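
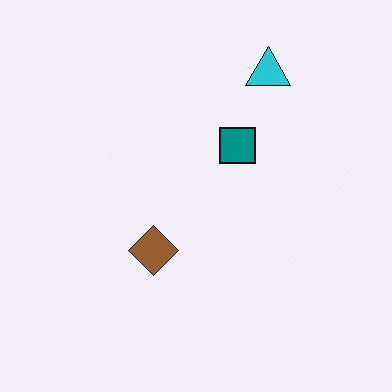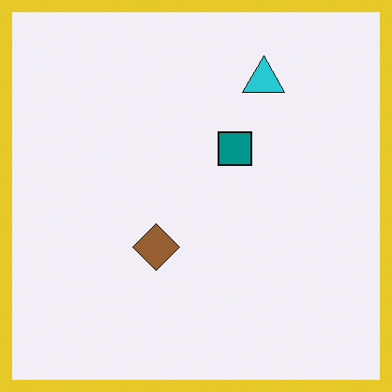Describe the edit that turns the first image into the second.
The transformation is: framed with a yellow border.

A solid yellow frame runs around the edge of the second image, with the content slightly shrunk inside it.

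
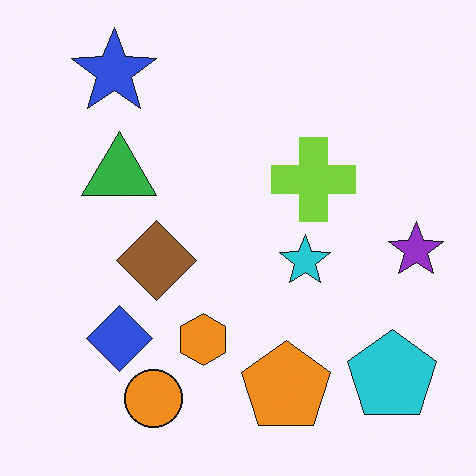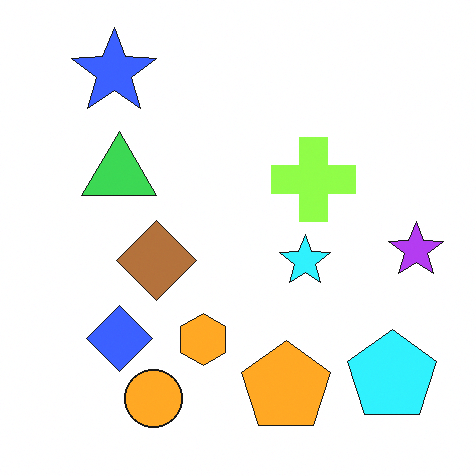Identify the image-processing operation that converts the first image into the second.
The image was brightened a little.

Every pixel — background and shapes alike — is uniformly brightened.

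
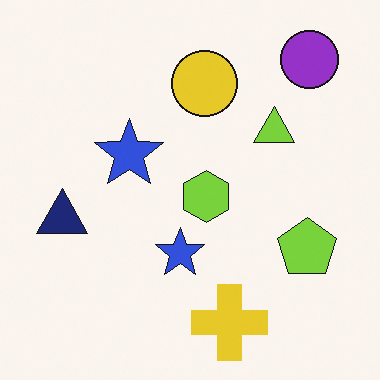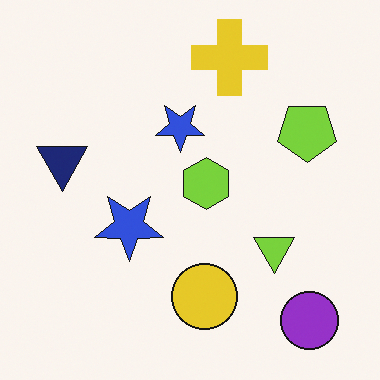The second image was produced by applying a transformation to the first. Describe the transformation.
This is the original image flipped vertically (top ↔ bottom).

The yellow cross is in the bottom of the first image and the top of the second — shapes on opposite sides of the horizontal midline have swapped in a mirror flip.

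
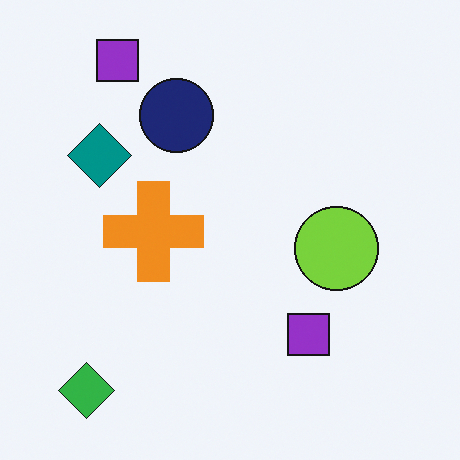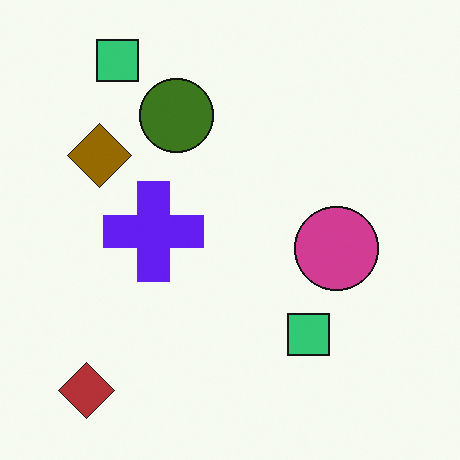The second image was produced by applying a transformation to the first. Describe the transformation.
This is the original image hue-shifted by a large amount.

Every shape's color has rotated by the same amount around the hue wheel — a uniform hue shift.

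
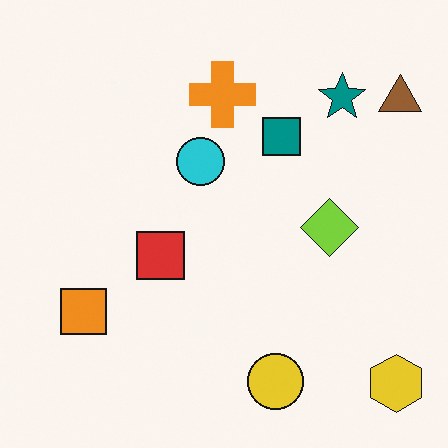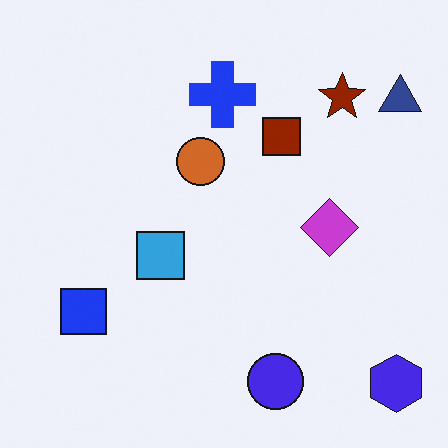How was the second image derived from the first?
The image was hue-shifted by a large amount.

Every shape's color has rotated by the same amount around the hue wheel — a uniform hue shift.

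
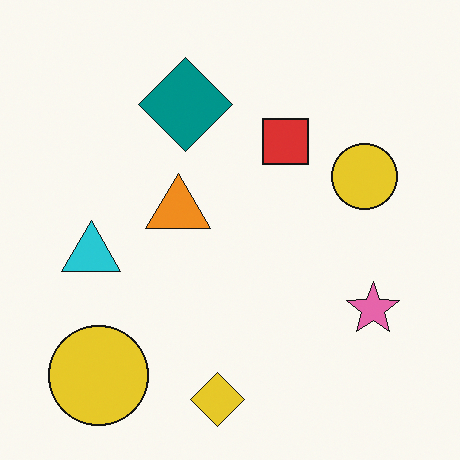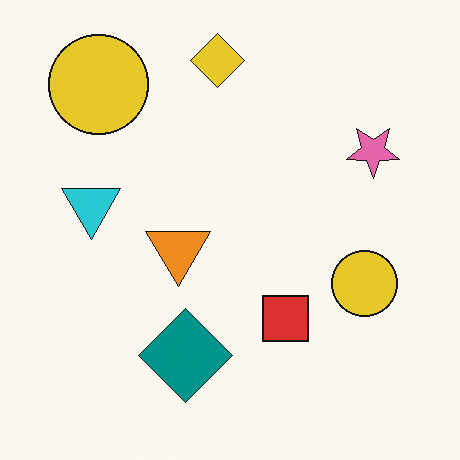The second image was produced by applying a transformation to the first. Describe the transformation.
Flipped vertically (top ↔ bottom).

The yellow diamond is in the bottom of the first image and the top of the second — shapes on opposite sides of the horizontal midline have swapped in a mirror flip.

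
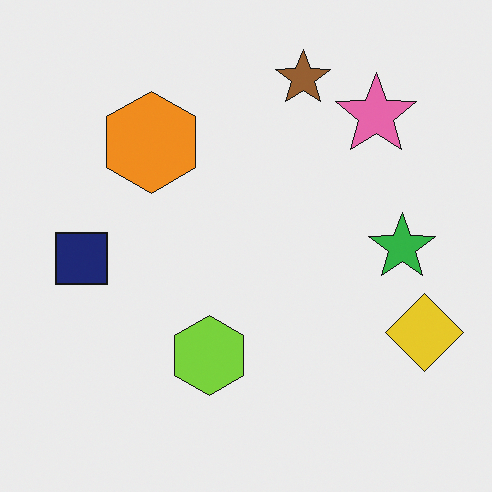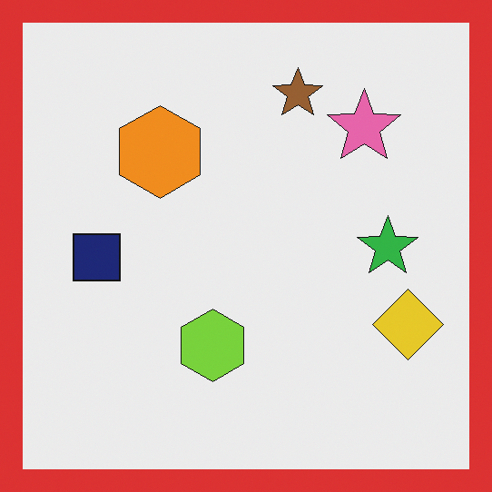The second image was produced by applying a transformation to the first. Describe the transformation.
The transformation is: framed with a red border.

A solid red frame runs around the edge of the second image, with the content slightly shrunk inside it.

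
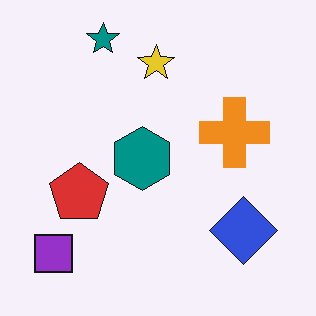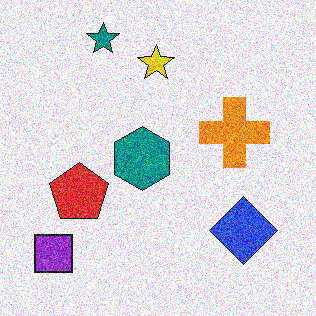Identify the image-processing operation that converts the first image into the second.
Degraded with heavy additive noise.

Random speckle covers the whole image, including the flat background.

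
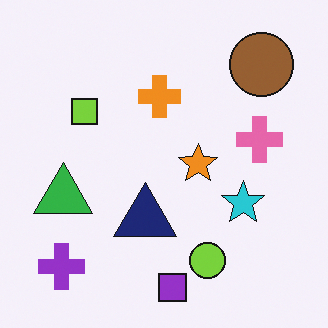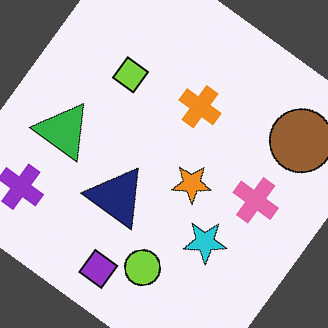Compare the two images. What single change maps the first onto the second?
This is the original image rotated clockwise by a large amount — several tens of degrees.

Every shape is tilted by the same angle and the image corners show triangular fill wedges — a whole-image rotation by a non-right angle.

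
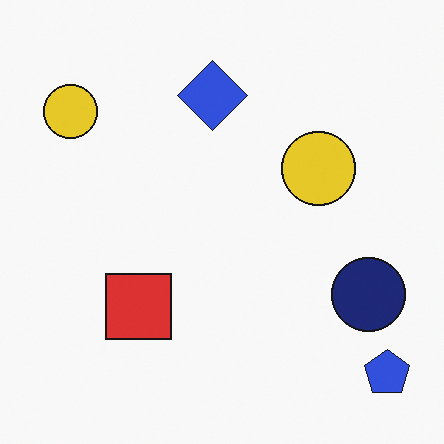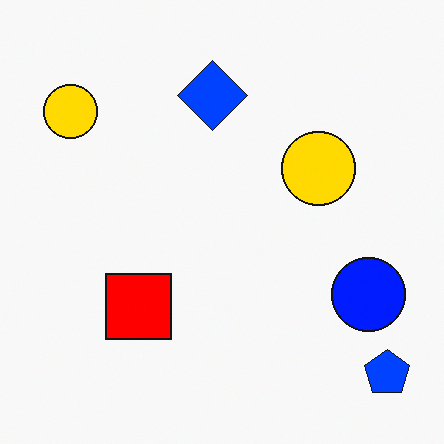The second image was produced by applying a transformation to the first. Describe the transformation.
Made much more vivid (saturation change).

All colors are more vivid — a global saturation change.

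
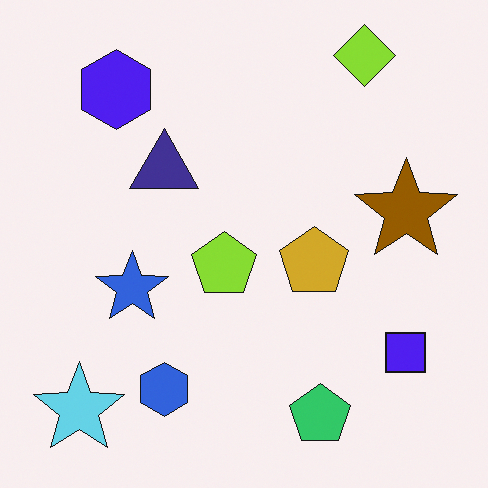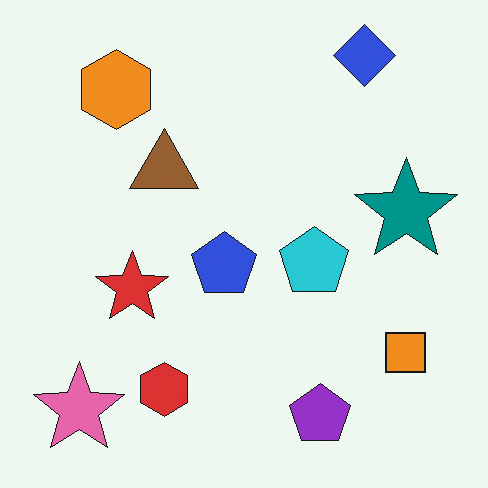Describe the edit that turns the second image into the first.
It was hue-shifted by a large amount.

Every shape's color has rotated by the same amount around the hue wheel — a uniform hue shift.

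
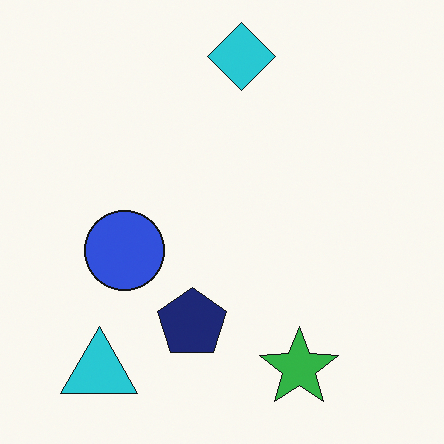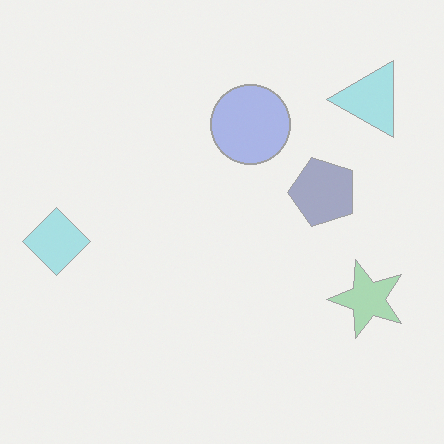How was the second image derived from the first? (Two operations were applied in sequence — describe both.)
The second image is the first transposed (reflected across the top-left ↔ bottom-right diagonal), then washed out (contrast reduced).

Shapes have swapped their row and column positions — what was in the top-right is now in the bottom-left — a diagonal reflection. Tones are pushed toward mid-grey across the whole image — a global contrast change.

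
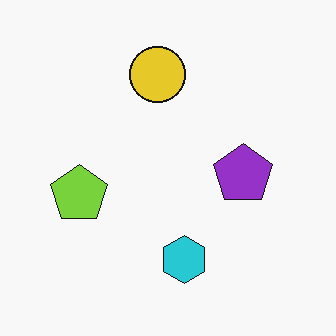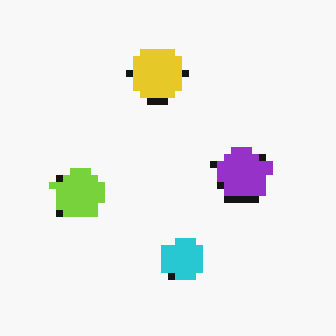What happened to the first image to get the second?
Pixelated into visible square blocks.

Shapes are reduced to large square blocks; fine edges and outlines are lost — a downscale-then-upscale (mosaic) effect.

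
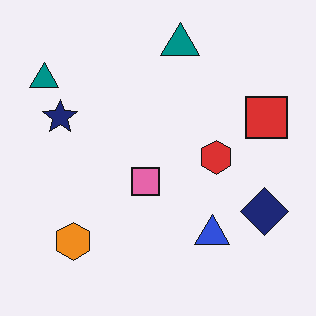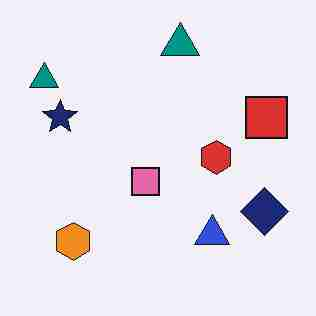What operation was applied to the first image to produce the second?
The transformation is: degraded with heavy JPEG compression.

Blocky 8×8 compression artifacts appear around shape edges and the flat background shows ringing — characteristic JPEG degradation.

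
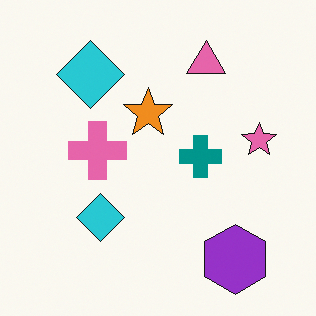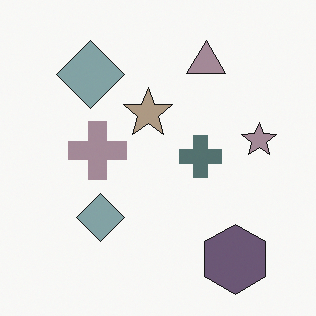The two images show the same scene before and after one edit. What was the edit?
The second image is the first made much more muted (saturation change).

All colors are more muted and greyish — a global saturation change.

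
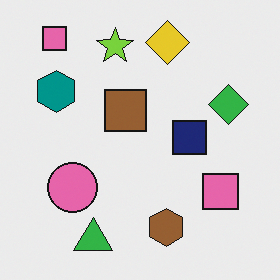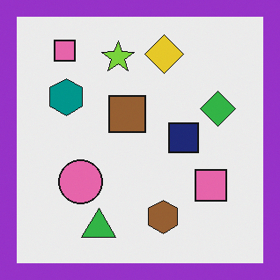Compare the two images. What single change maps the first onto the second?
The transformation is: framed with a purple border.

A solid purple frame runs around the edge of the second image, with the content slightly shrunk inside it.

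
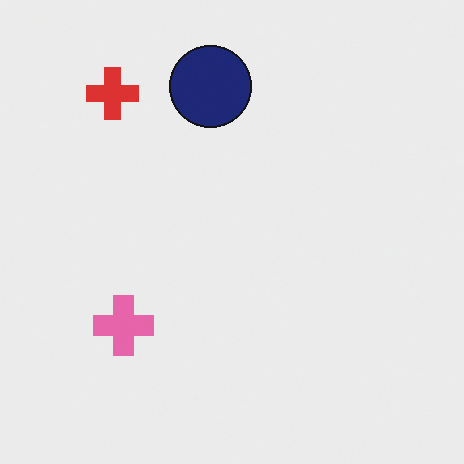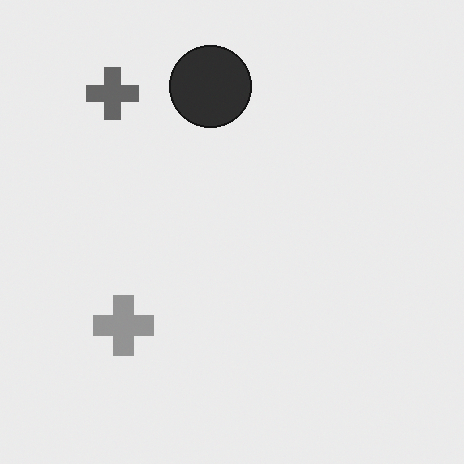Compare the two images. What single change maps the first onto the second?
The transformation is: converted to grayscale.

All color is removed — every shape is now a shade of grey.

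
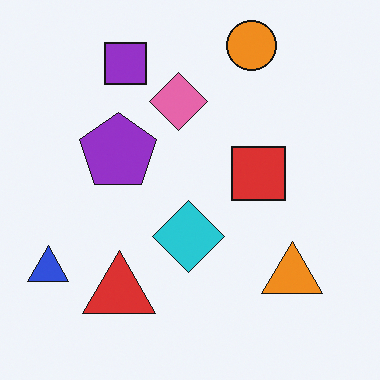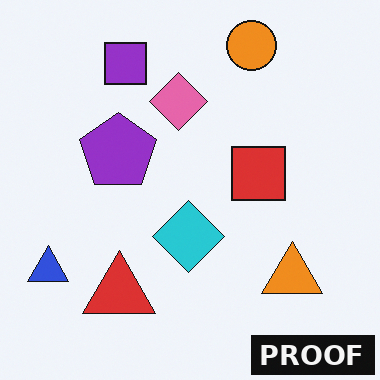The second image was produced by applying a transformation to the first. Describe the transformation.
The image was watermarked with the text "PROOF" in the lower-right corner.

A dark label reading "PROOF" appears in the lower-right corner.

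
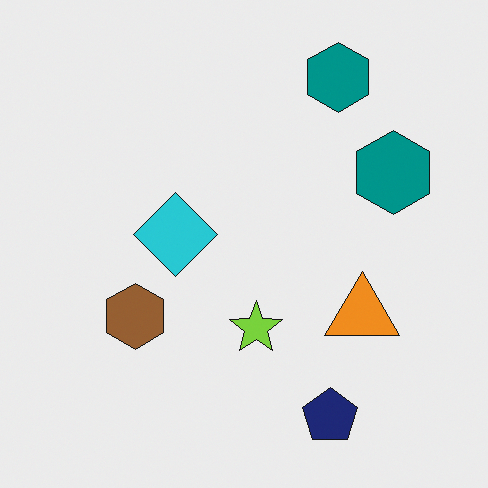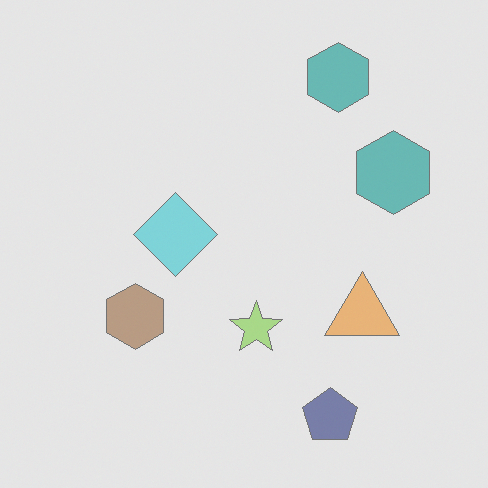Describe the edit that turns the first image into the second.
The second image is the first given much lower contrast.

Tones are pushed toward mid-grey across the whole image — a global contrast change.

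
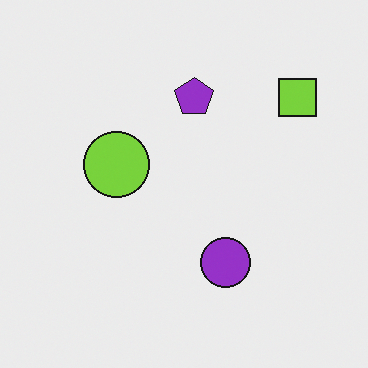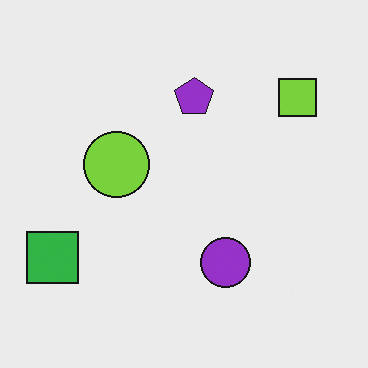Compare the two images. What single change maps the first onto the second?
This is the original image overlaid with an additional green square.

A green square appears in the second image that is absent from the first.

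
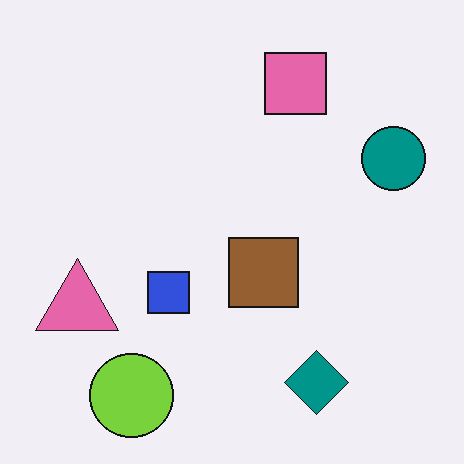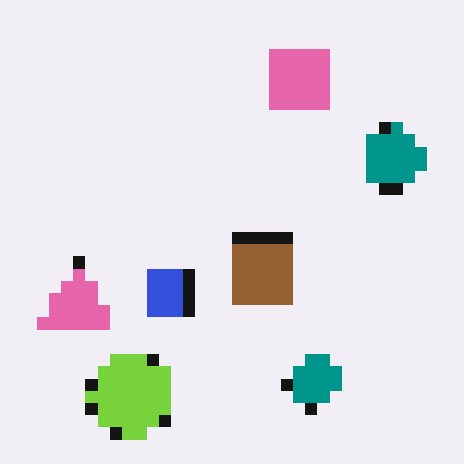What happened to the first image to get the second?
The second image is the first coarsely pixelated.

Shapes are reduced to large square blocks; fine edges and outlines are lost — a downscale-then-upscale (mosaic) effect.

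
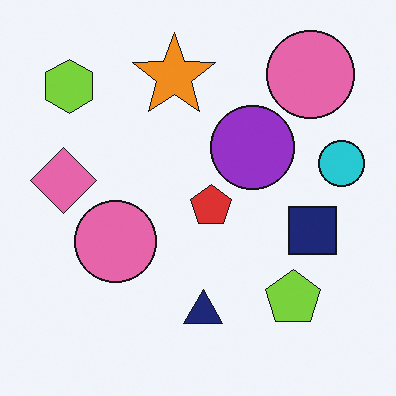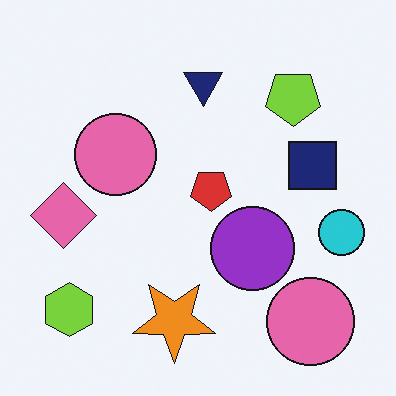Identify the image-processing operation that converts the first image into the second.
The transformation is: flipped vertically (top ↔ bottom).

The orange star is in the top of the first image and the bottom of the second — shapes on opposite sides of the horizontal midline have swapped in a mirror flip.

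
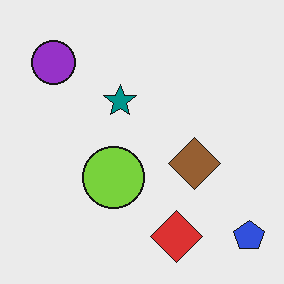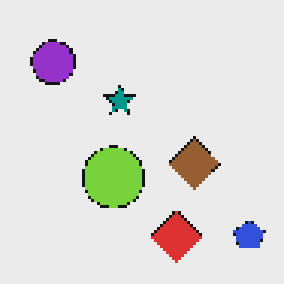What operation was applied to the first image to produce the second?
Mildly pixelated.

Shapes are reduced to large square blocks; fine edges and outlines are lost — a downscale-then-upscale (mosaic) effect.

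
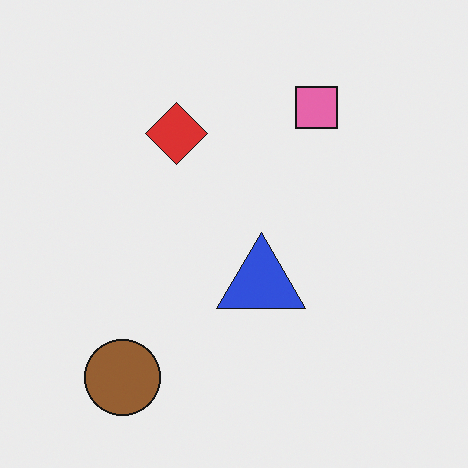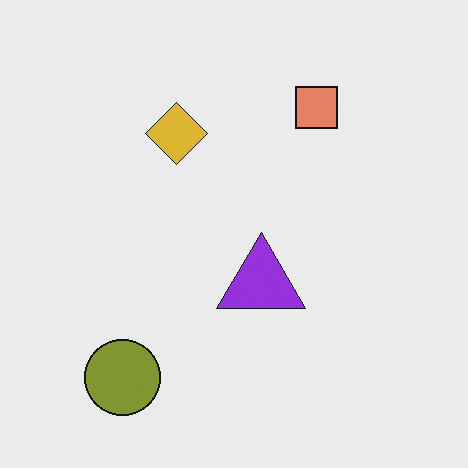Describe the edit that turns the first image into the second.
The second image is the first hue-shifted by a small amount.

Every shape's color has rotated by the same amount around the hue wheel — a uniform hue shift.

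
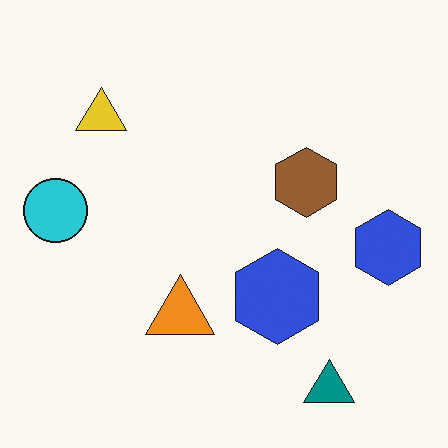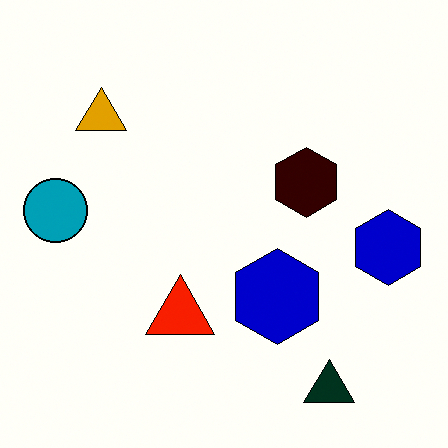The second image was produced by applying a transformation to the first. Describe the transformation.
The second image is the first boosted in contrast.

Tones are pushed away from mid-grey across the whole image — a global contrast change.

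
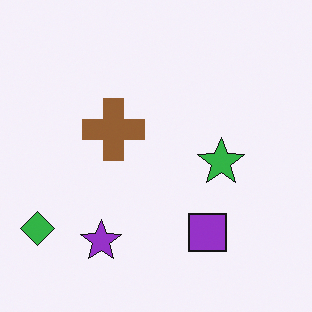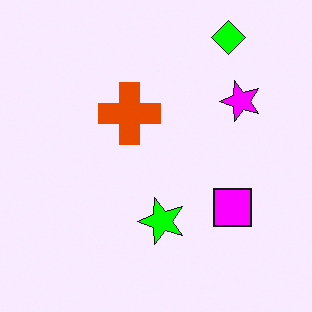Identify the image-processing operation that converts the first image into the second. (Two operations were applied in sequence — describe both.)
The second image is the first transposed (reflected across the top-left ↔ bottom-right diagonal), then made much more vivid (saturation change).

Shapes have swapped their row and column positions — what was in the top-right is now in the bottom-left — a diagonal reflection. All colors are more vivid — a global saturation change.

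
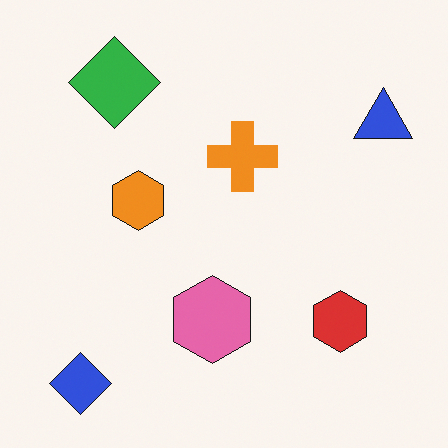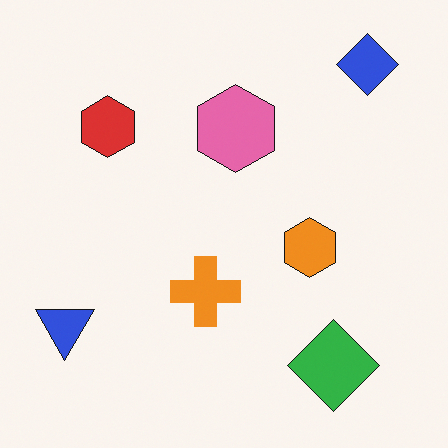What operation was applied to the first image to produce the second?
This is the original image rotated 180°.

The blue diamond sits in the bottom-left of the first image and the top-right of the second — consistent with a whole-image 180° rotation.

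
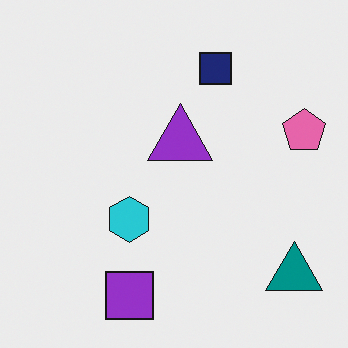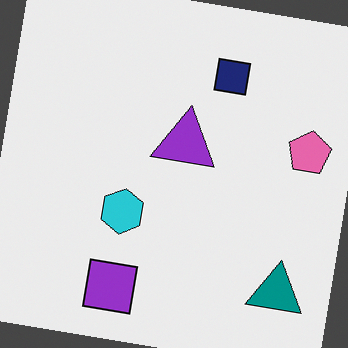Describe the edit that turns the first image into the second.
The image was rotated clockwise by a few degrees.

Every shape is tilted by the same angle and the image corners show triangular fill wedges — a whole-image rotation by a non-right angle.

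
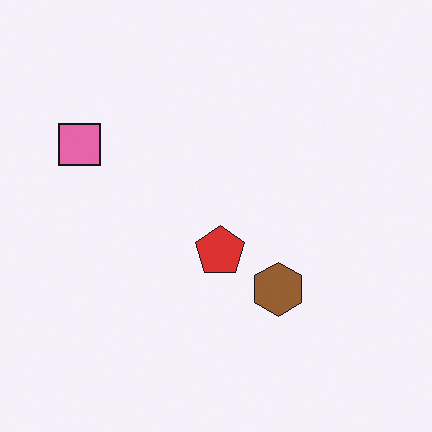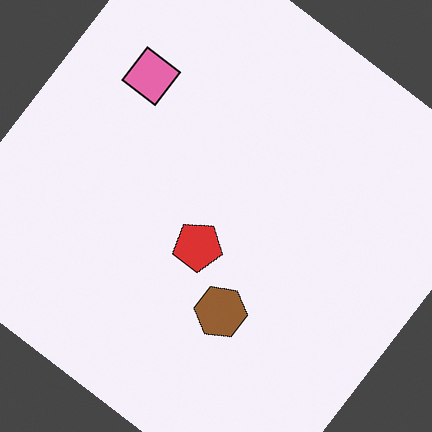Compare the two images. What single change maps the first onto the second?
The image was rotated clockwise by a large amount — several tens of degrees.

Every shape is tilted by the same angle and the image corners show triangular fill wedges — a whole-image rotation by a non-right angle.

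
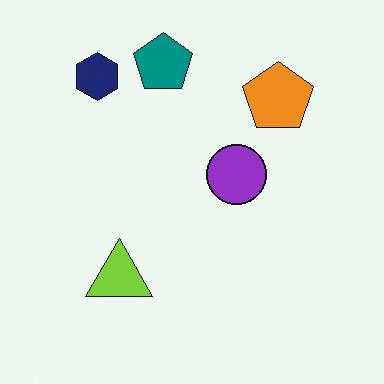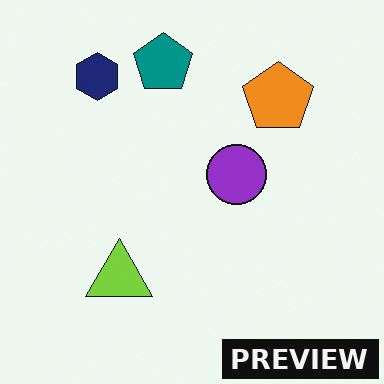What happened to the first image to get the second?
This is the original image watermarked with the text "PREVIEW" in the lower-right corner.

A dark label reading "PREVIEW" appears in the lower-right corner.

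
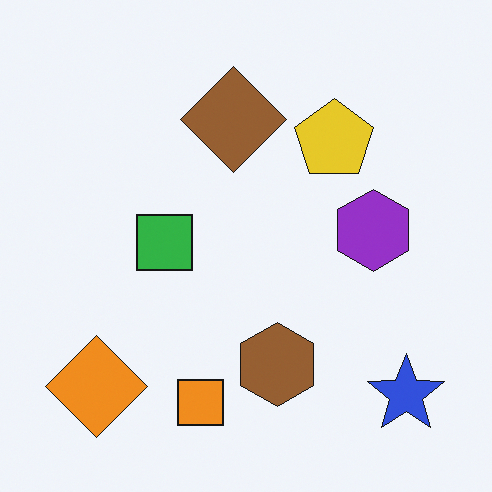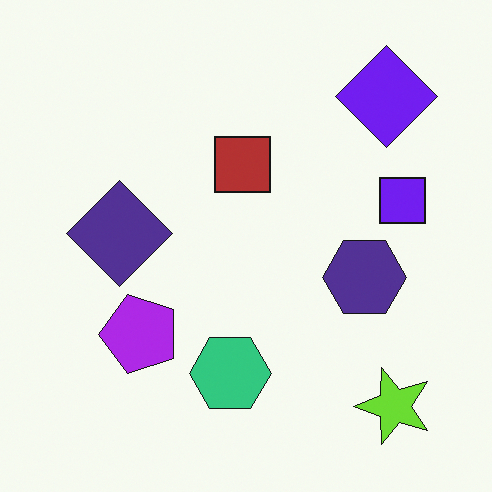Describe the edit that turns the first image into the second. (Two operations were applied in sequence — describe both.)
Hue-shifted by a large amount, then transposed (reflected across the top-left ↔ bottom-right diagonal).

Every shape's color has rotated by the same amount around the hue wheel — a uniform hue shift. Shapes have swapped their row and column positions — what was in the top-right is now in the bottom-left — a diagonal reflection.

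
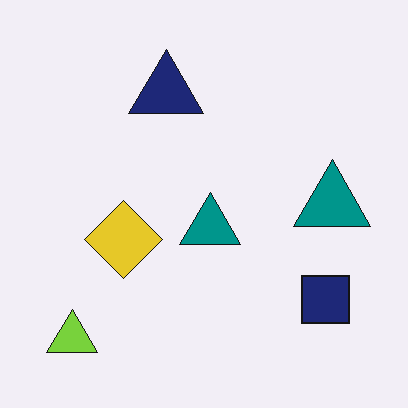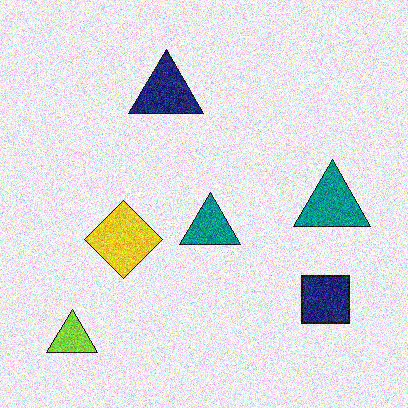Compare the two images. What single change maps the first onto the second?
It was degraded with strong gaussian noise.

Random speckle covers the whole image, including the flat background.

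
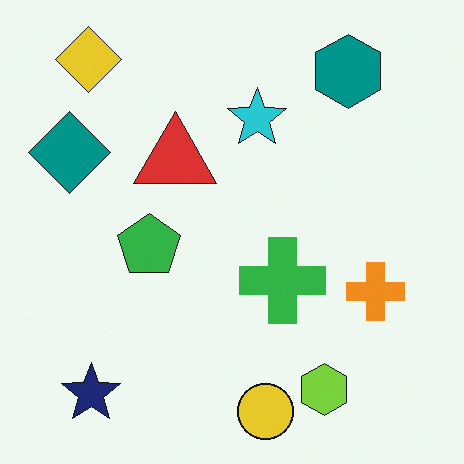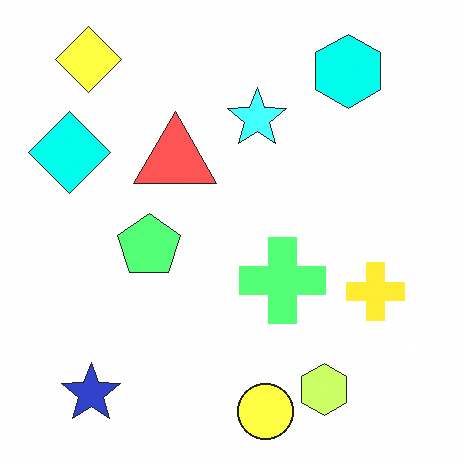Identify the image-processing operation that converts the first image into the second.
The image was noticeably brightened.

Every pixel — background and shapes alike — is uniformly brightened.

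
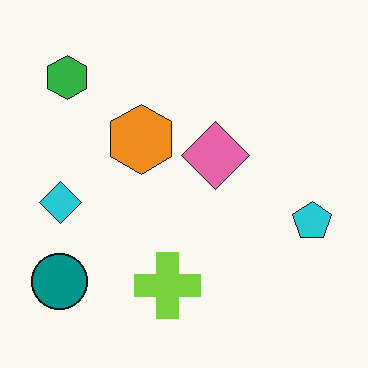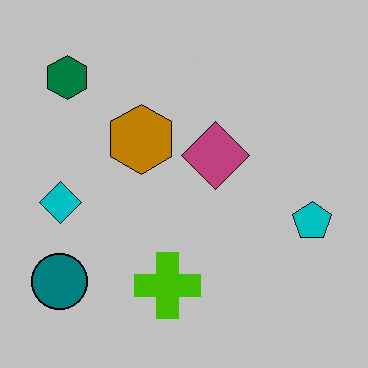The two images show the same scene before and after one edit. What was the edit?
This is the original image aggressively posterized.

Each flat color has snapped to a coarser quantized level — most visibly, the near-white background has dropped to a flat grey.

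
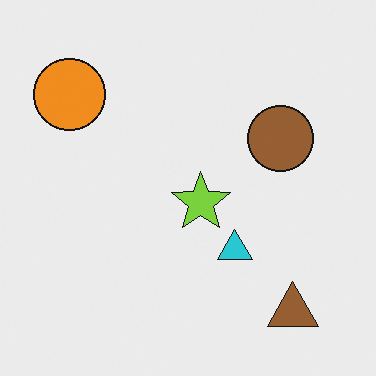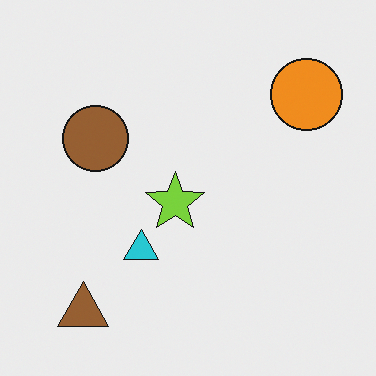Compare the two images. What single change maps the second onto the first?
The transformation is: flipped horizontally (left ↔ right).

The orange circle is in the top-right of the second image and the top-left of the first — shapes on opposite sides of the vertical midline have swapped in a mirror flip.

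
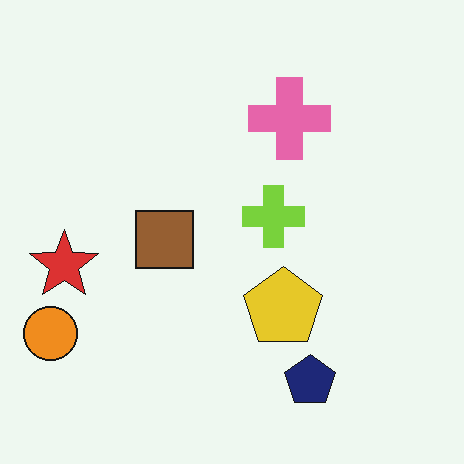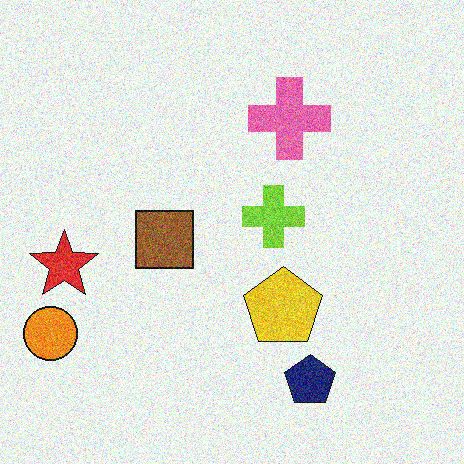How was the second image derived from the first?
Degraded with visible gaussian noise.

Random speckle covers the whole image, including the flat background.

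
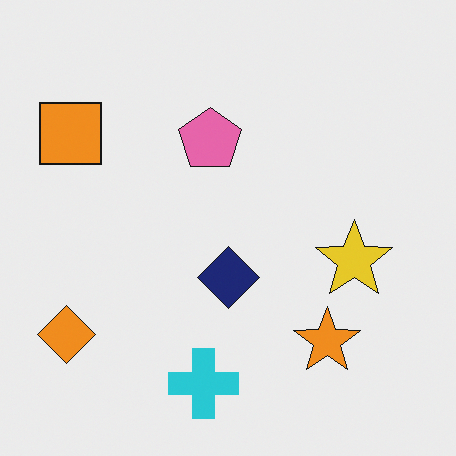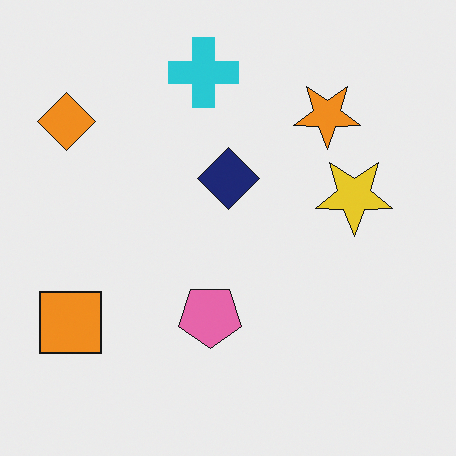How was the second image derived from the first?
The transformation is: flipped vertically (top ↔ bottom).

The cyan cross is in the bottom of the first image and the top of the second — shapes on opposite sides of the horizontal midline have swapped in a mirror flip.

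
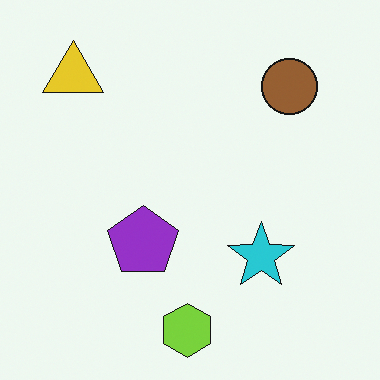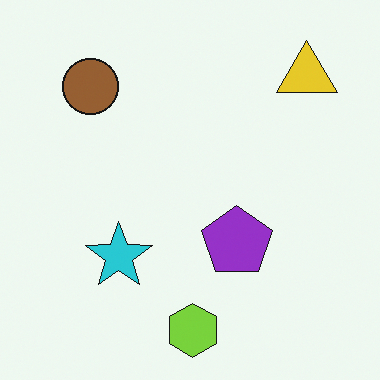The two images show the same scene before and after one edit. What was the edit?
Flipped horizontally (left ↔ right).

The yellow triangle is in the top-left of the first image and the top-right of the second — shapes on opposite sides of the vertical midline have swapped in a mirror flip.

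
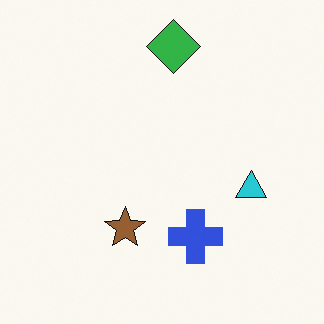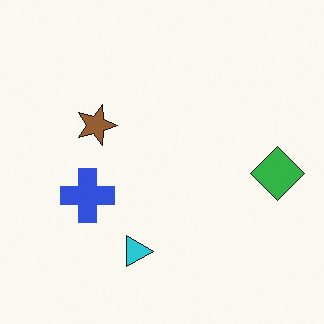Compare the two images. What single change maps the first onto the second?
This is the original image rotated 90° clockwise.

The green diamond sits in the top of the first image and the right of the second — consistent with a whole-image 90° clockwise rotation.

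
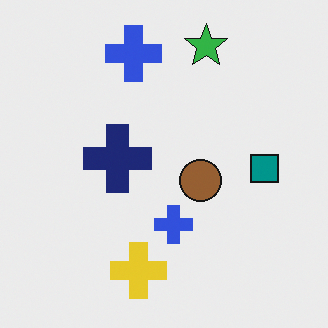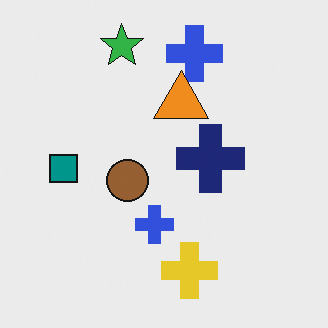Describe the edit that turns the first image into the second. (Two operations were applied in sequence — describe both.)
Flipped horizontally (left ↔ right), then overlaid with an additional orange triangle.

The teal square is in the right of the first image and the left of the second — shapes on opposite sides of the vertical midline have swapped in a mirror flip. An orange triangle appears in the second image that is absent from the first.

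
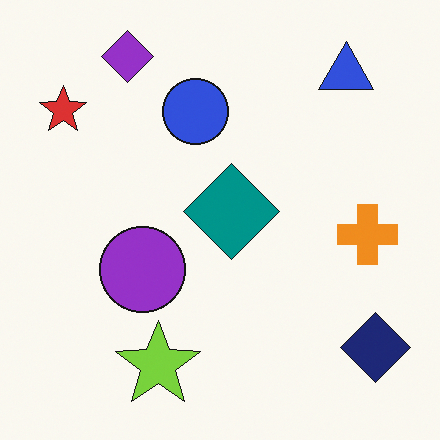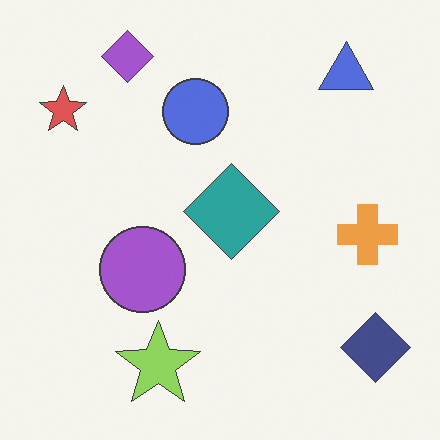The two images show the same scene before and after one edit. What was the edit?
The image was given slightly reduced contrast.

Tones are pushed toward mid-grey across the whole image — a global contrast change.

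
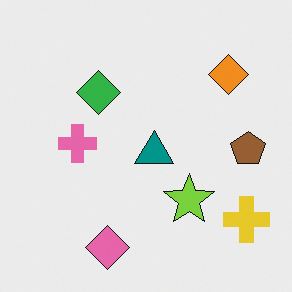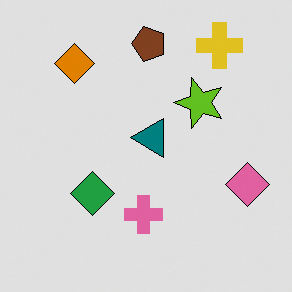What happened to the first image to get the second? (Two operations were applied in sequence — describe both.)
The second image is the first rotated 90° counter-clockwise, then moderately posterized.

The yellow cross sits in the bottom-right of the first image and the top-right of the second — consistent with a whole-image 90° counter-clockwise rotation. Each flat color has snapped to a coarser quantized level — most visibly, the near-white background has dropped to a flat grey.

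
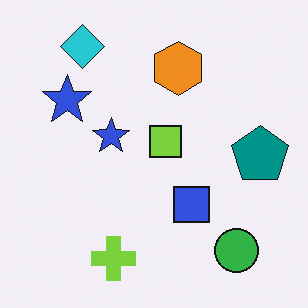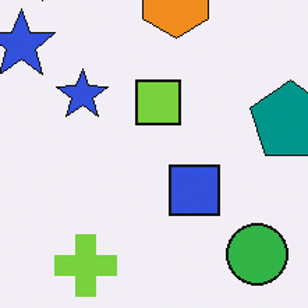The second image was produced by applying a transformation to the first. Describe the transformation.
The transformation is: cropped slightly and scaled back up.

The visible shapes are larger and the field of view is narrower; shapes near the original edges may be partly or wholly outside the frame — a crop-and-rescale.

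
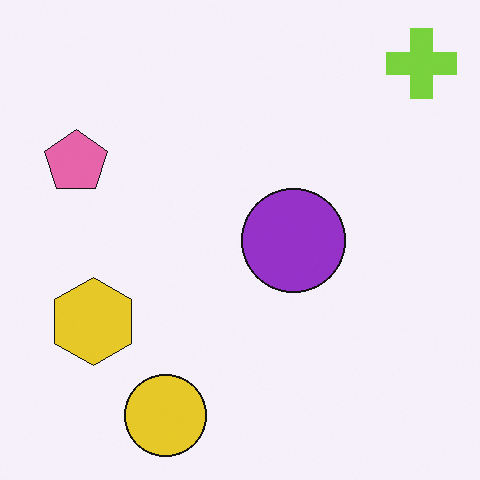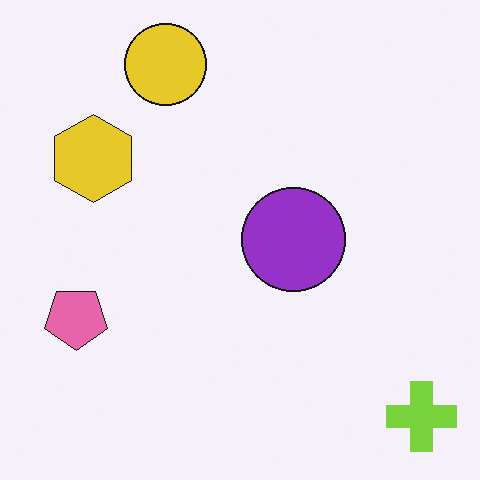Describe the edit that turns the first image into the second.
The transformation is: flipped vertically (top ↔ bottom).

The lime cross is in the top-right of the first image and the bottom-right of the second — shapes on opposite sides of the horizontal midline have swapped in a mirror flip.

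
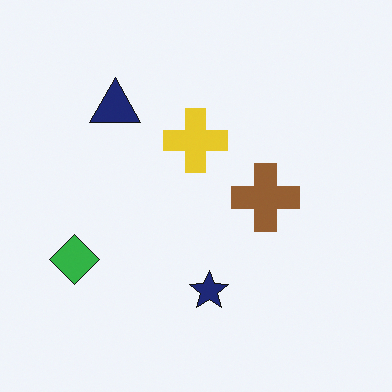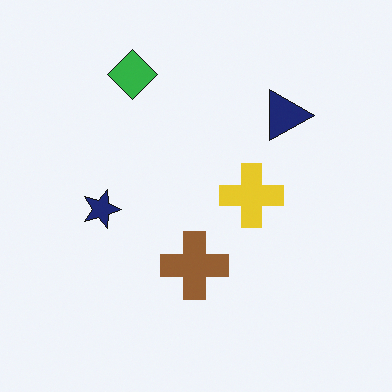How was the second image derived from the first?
It was rotated 90° clockwise.

The green diamond sits in the left of the first image and the top of the second — consistent with a whole-image 90° clockwise rotation.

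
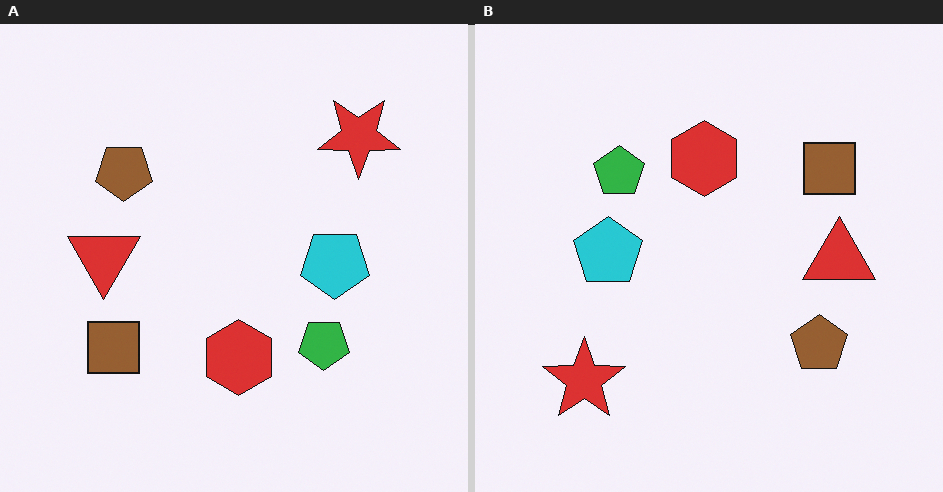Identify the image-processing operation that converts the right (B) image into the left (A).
The left (A) image is the right (B) rotated 180°.

The red star sits in the bottom-left of the right (B) image and the top-right of the left (A) — consistent with a whole-image 180° rotation.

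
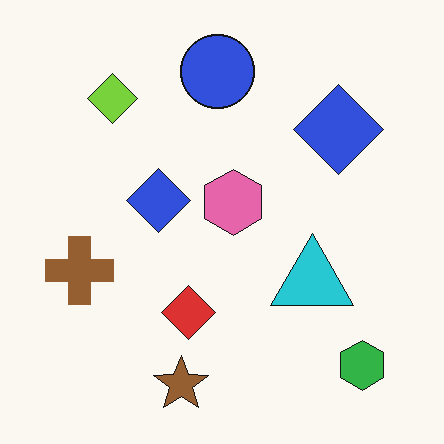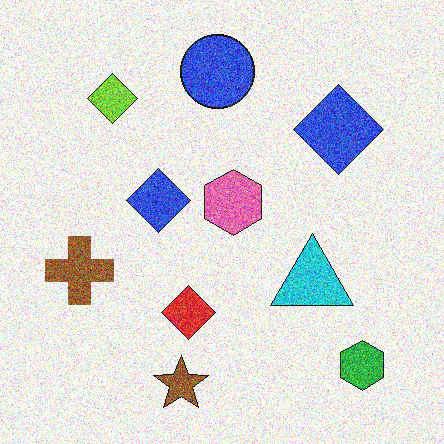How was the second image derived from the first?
The second image is the first degraded with strong gaussian noise.

Random speckle covers the whole image, including the flat background.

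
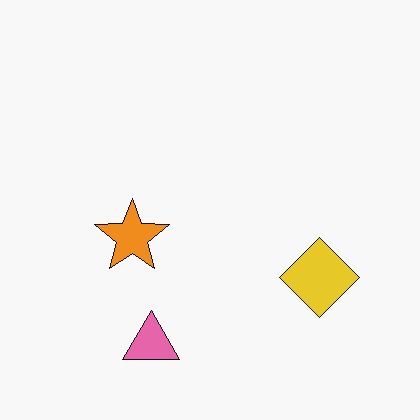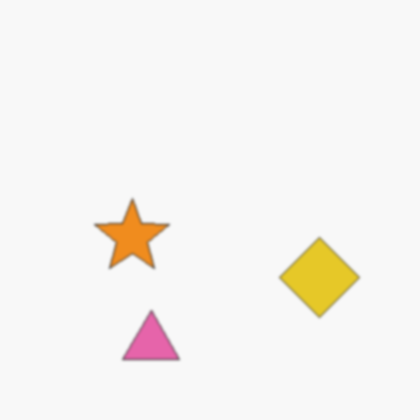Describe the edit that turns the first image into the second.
The transformation is: slightly softened.

Shape edges and outlines are uniformly softened across the whole image.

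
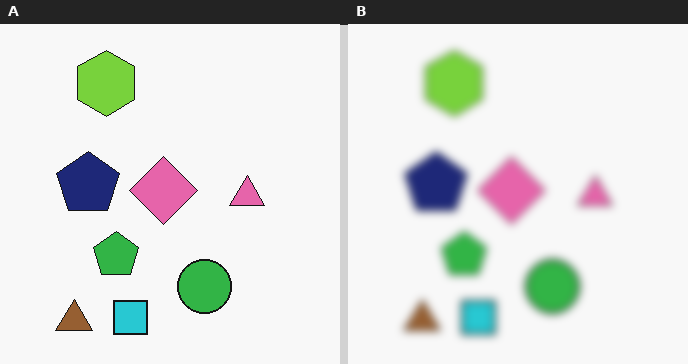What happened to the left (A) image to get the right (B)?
Moderately blurred.

Shape edges and outlines are uniformly softened across the whole image.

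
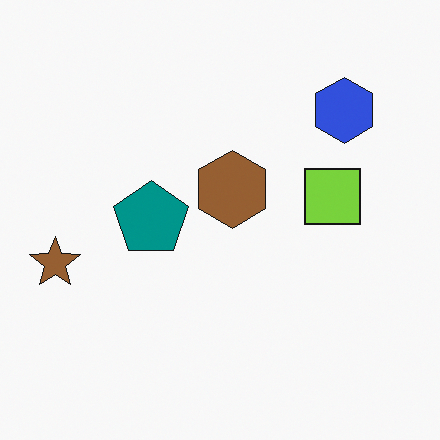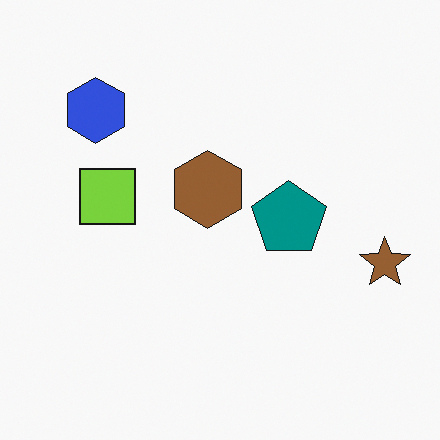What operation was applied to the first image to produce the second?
Flipped horizontally (left ↔ right).

The brown star is in the left of the first image and the right of the second — shapes on opposite sides of the vertical midline have swapped in a mirror flip.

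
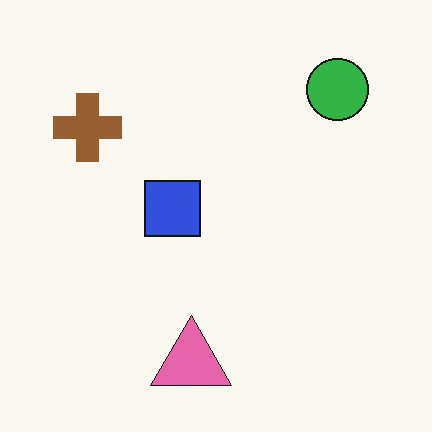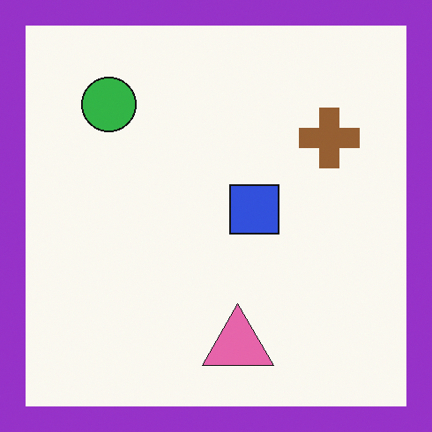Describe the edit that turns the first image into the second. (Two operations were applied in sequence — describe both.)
This is the original image flipped horizontally (left ↔ right), then framed with a purple border.

The brown cross is in the top-left of the first image and the top-right of the second — shapes on opposite sides of the vertical midline have swapped in a mirror flip. A solid purple frame runs around the edge of the second image, with the content slightly shrunk inside it.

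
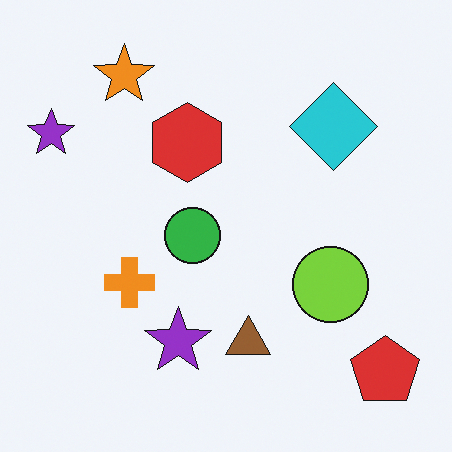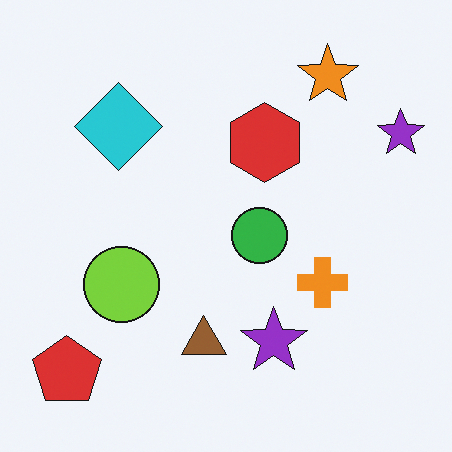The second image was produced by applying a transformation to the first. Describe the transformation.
It was flipped horizontally (left ↔ right).

The red pentagon is in the bottom-right of the first image and the bottom-left of the second — shapes on opposite sides of the vertical midline have swapped in a mirror flip.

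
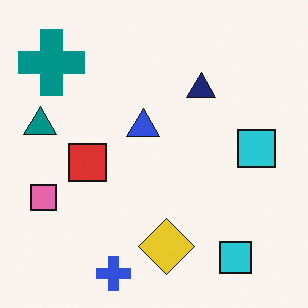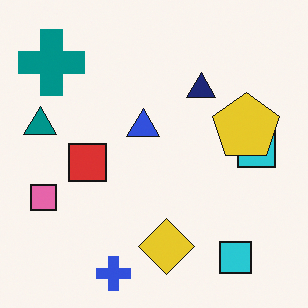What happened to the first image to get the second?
This is the original image overlaid with an additional yellow pentagon.

A yellow pentagon appears in the second image that is absent from the first.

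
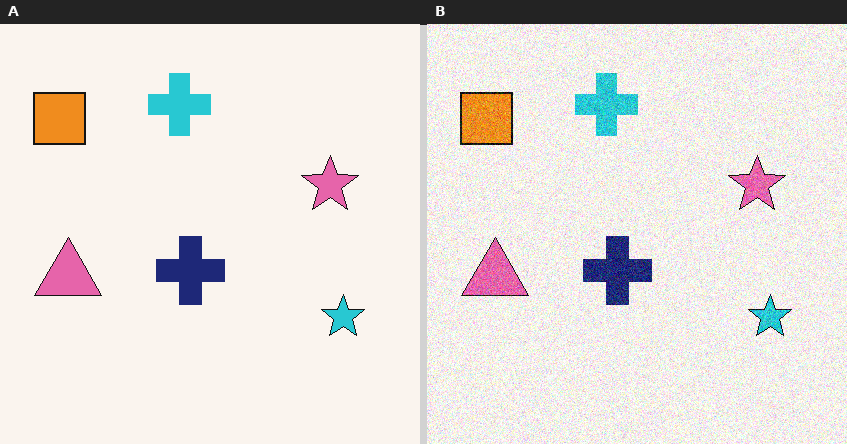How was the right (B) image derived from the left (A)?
The right (B) image is the left (A) degraded with visible gaussian noise.

Random speckle covers the whole image, including the flat background.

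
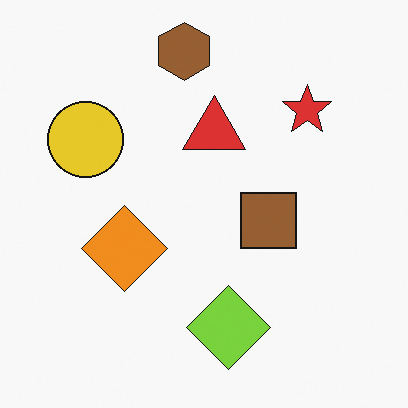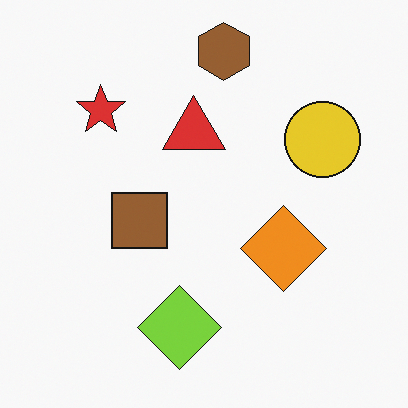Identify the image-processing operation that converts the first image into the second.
The image was flipped horizontally (left ↔ right).

The yellow circle is in the left of the first image and the right of the second — shapes on opposite sides of the vertical midline have swapped in a mirror flip.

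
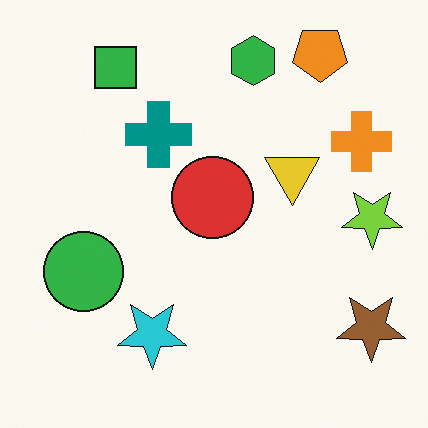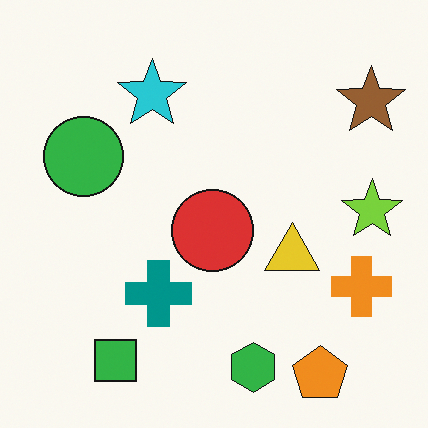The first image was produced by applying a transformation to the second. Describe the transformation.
The image was flipped vertically (top ↔ bottom).

The orange pentagon is in the bottom-right of the second image and the top-right of the first — shapes on opposite sides of the horizontal midline have swapped in a mirror flip.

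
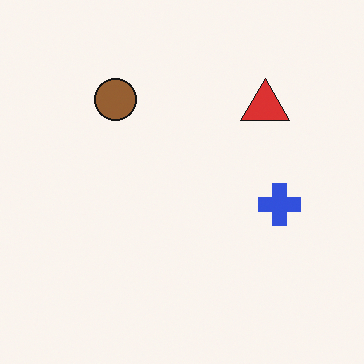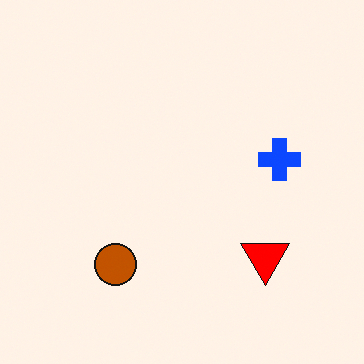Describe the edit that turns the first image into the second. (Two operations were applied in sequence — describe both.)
The transformation is: made much more vivid (saturation change), then flipped vertically (top ↔ bottom).

All colors are more vivid — a global saturation change. The brown circle is in the top-left of the first image and the bottom-left of the second — shapes on opposite sides of the horizontal midline have swapped in a mirror flip.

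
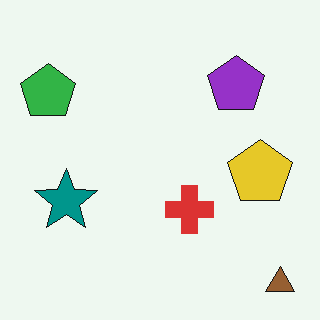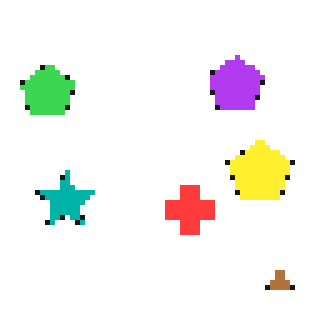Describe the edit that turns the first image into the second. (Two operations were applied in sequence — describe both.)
This is the original image slightly brightened, then lightly pixelated (a mild mosaic effect).

Every pixel — background and shapes alike — is uniformly brightened. Shapes are reduced to large square blocks; fine edges and outlines are lost — a downscale-then-upscale (mosaic) effect.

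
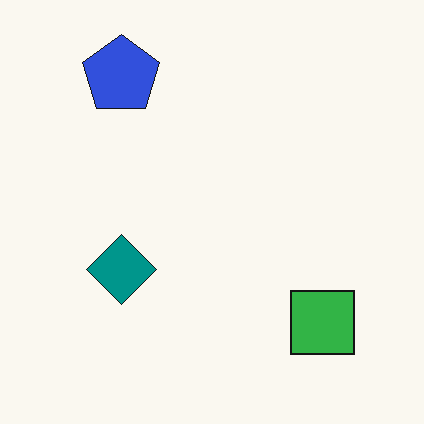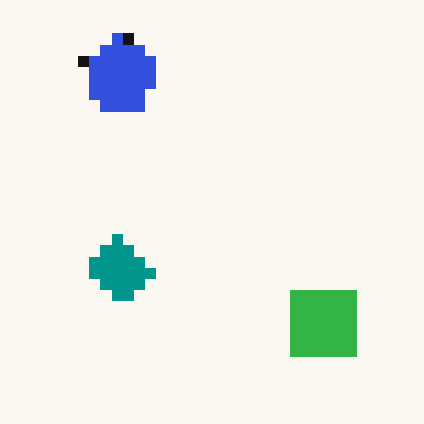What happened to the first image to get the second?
The transformation is: heavily pixelated into large blocks.

Shapes are reduced to large square blocks; fine edges and outlines are lost — a downscale-then-upscale (mosaic) effect.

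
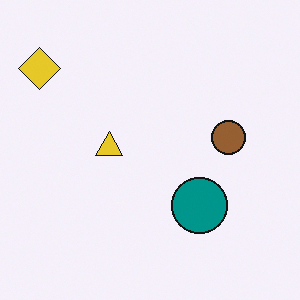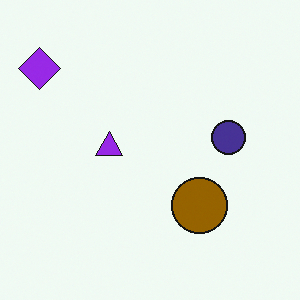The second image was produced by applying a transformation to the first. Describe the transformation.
The second image is the first hue-shifted through roughly half the color wheel.

Every shape's color has rotated by the same amount around the hue wheel — a uniform hue shift.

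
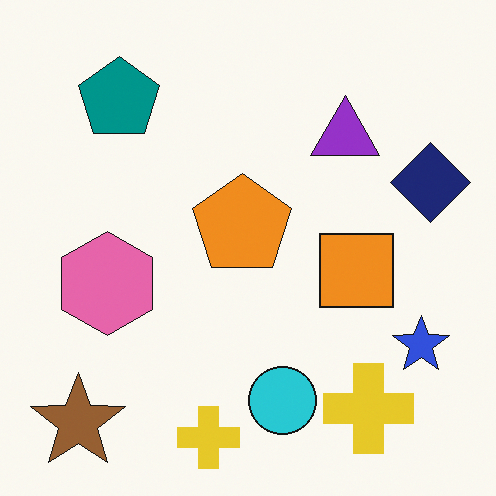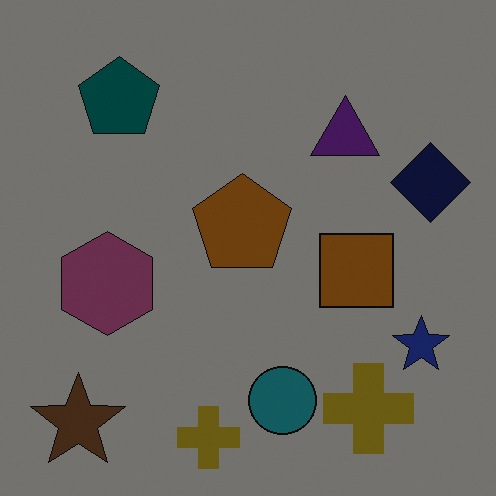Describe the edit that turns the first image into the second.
Darkened a lot.

Every pixel — background and shapes alike — is uniformly darkened.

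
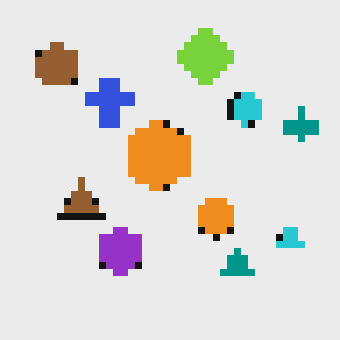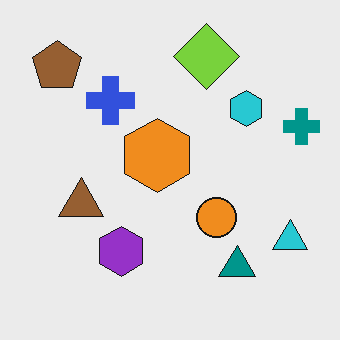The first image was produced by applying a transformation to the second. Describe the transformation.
The transformation is: pixelated into visible square blocks.

Shapes are reduced to large square blocks; fine edges and outlines are lost — a downscale-then-upscale (mosaic) effect.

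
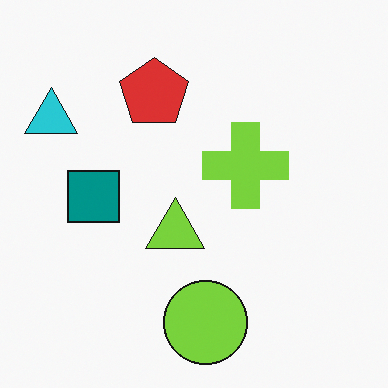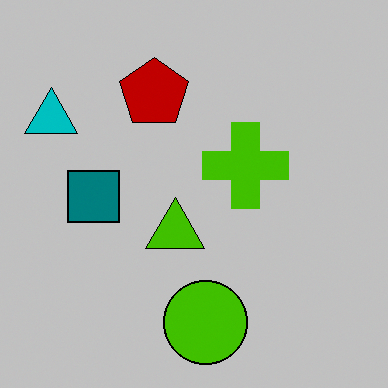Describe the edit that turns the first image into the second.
This is the original image aggressively posterized.

Each flat color has snapped to a coarser quantized level — most visibly, the near-white background has dropped to a flat grey.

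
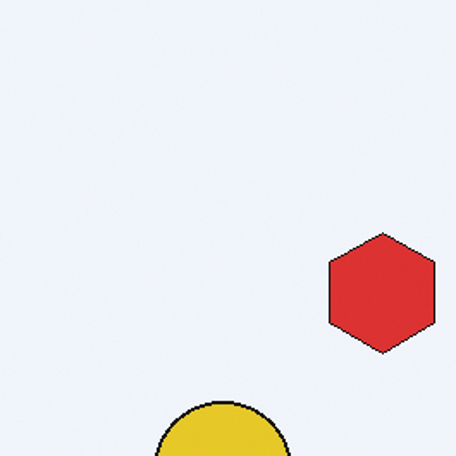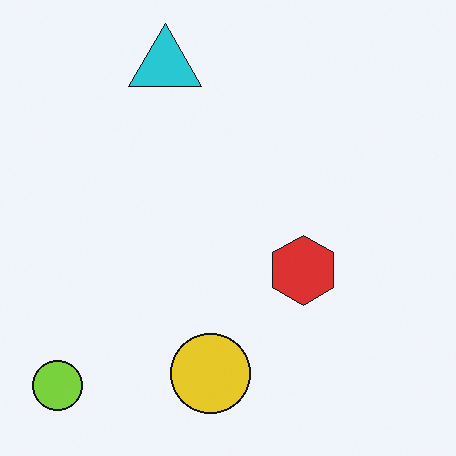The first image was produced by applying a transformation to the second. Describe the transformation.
It was cropped to a noticeably smaller region and rescaled.

The visible shapes are larger and the field of view is narrower; shapes near the original edges may be partly or wholly outside the frame — a crop-and-rescale.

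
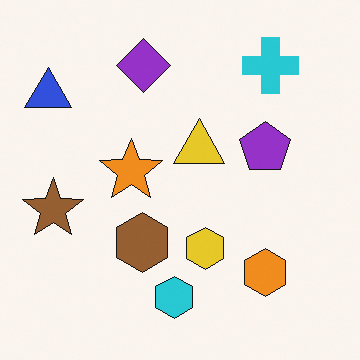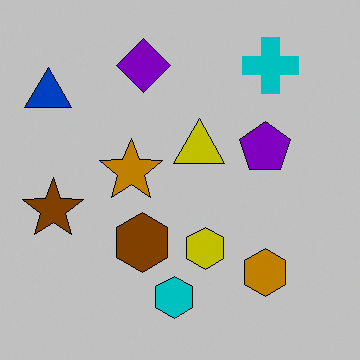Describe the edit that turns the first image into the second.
This is the original image aggressively posterized.

Each flat color has snapped to a coarser quantized level — most visibly, the near-white background has dropped to a flat grey.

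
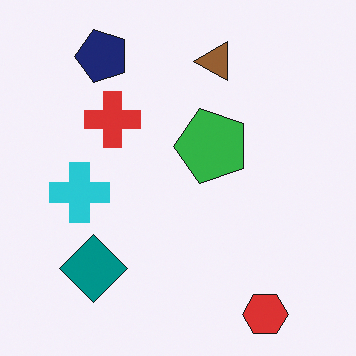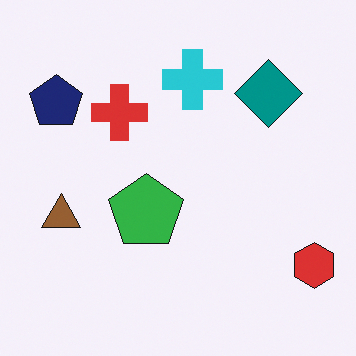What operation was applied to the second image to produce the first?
The transformation is: transposed (reflected across the top-left ↔ bottom-right diagonal).

Shapes have swapped their row and column positions — what was in the top-right is now in the bottom-left — a diagonal reflection.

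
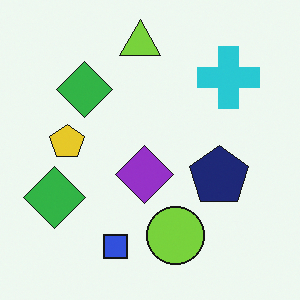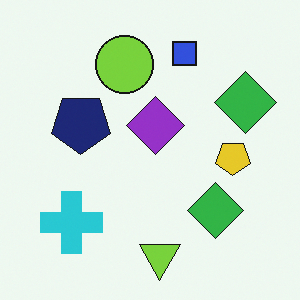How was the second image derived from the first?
The image was rotated 180°.

The lime triangle sits in the top of the first image and the bottom of the second — consistent with a whole-image 180° rotation.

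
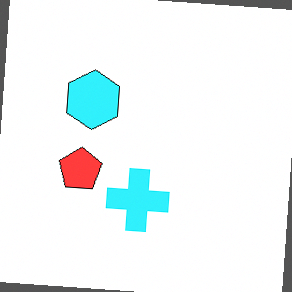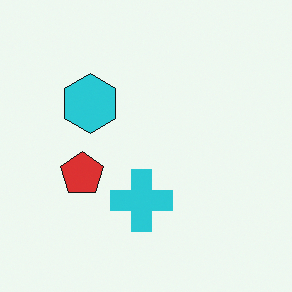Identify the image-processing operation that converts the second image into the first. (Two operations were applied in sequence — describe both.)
The first image is the second rotated clockwise by a few degrees, then slightly brightened.

Every shape is tilted by the same angle and the image corners show triangular fill wedges — a whole-image rotation by a non-right angle. Every pixel — background and shapes alike — is uniformly brightened.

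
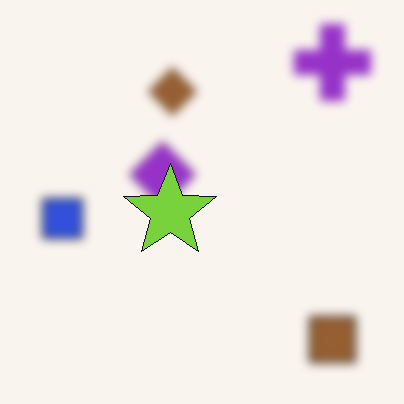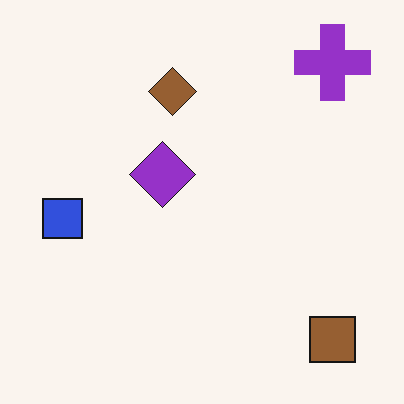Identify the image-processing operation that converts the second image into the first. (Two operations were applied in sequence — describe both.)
It was heavily blurred, then overlaid with an additional lime star.

Shape edges and outlines are uniformly softened across the whole image. A lime star appears in the first image that is absent from the second.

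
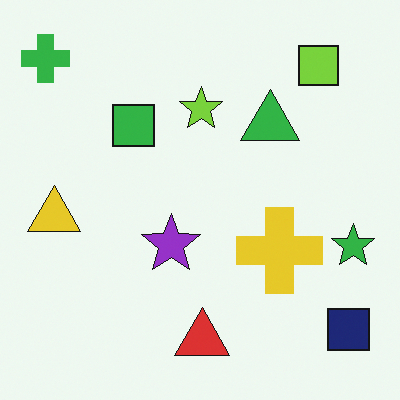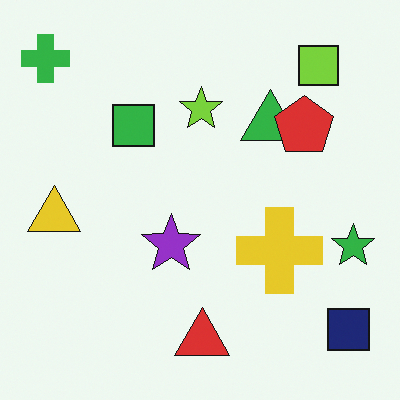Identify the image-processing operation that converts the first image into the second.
The transformation is: overlaid with an additional red pentagon.

A red pentagon appears in the second image that is absent from the first.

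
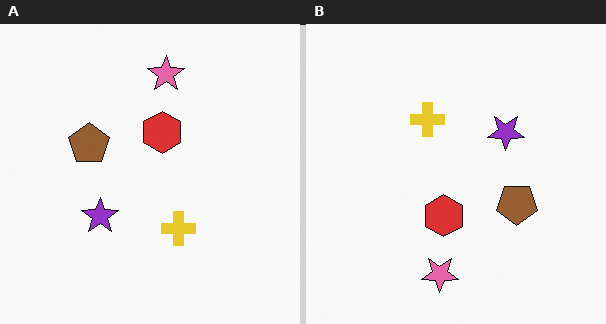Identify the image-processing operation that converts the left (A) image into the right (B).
The right (B) image is the left (A) rotated 180°.

The pink star sits in the top of the left (A) image and the bottom of the right (B) — consistent with a whole-image 180° rotation.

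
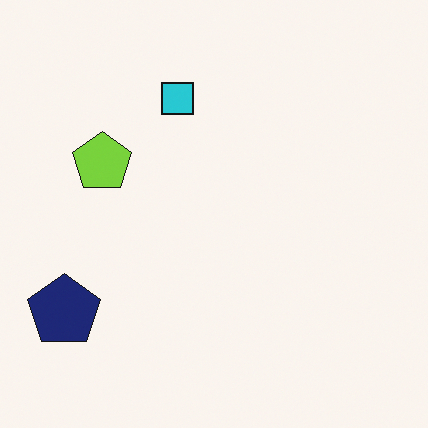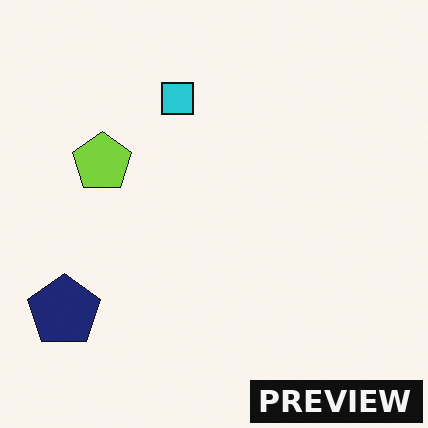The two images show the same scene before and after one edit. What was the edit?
The image was watermarked with the text "PREVIEW" in the lower-right corner.

A dark label reading "PREVIEW" appears in the lower-right corner.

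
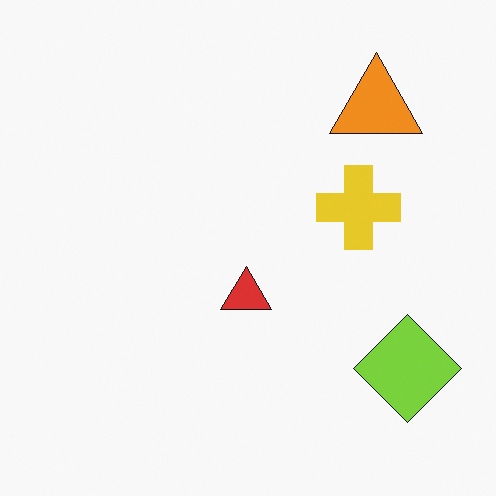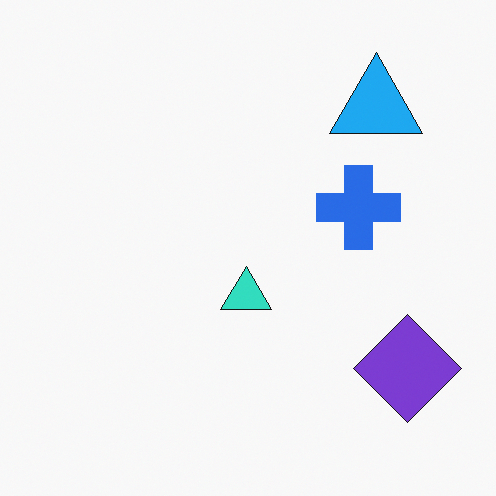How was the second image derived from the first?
The image was hue-shifted by a large amount.

Every shape's color has rotated by the same amount around the hue wheel — a uniform hue shift.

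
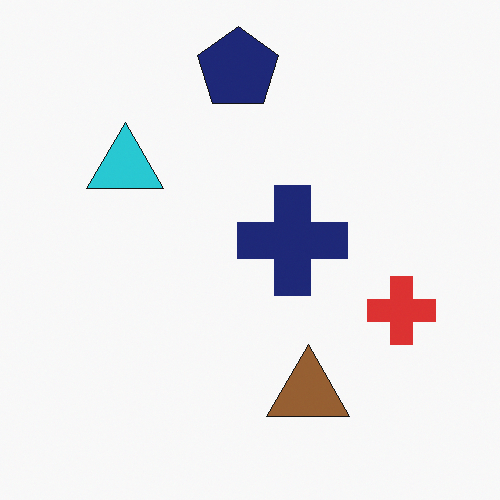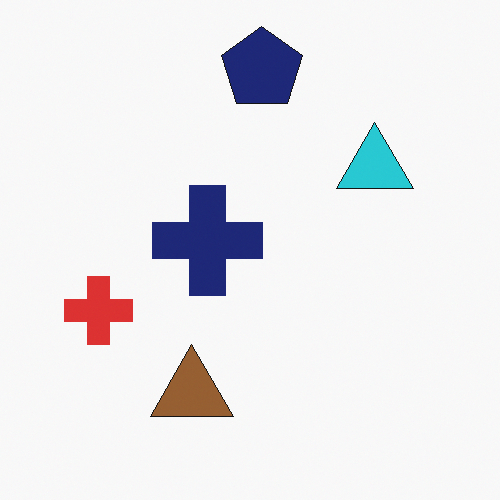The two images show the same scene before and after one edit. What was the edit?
This is the original image flipped horizontally (left ↔ right).

The red cross is in the right of the first image and the left of the second — shapes on opposite sides of the vertical midline have swapped in a mirror flip.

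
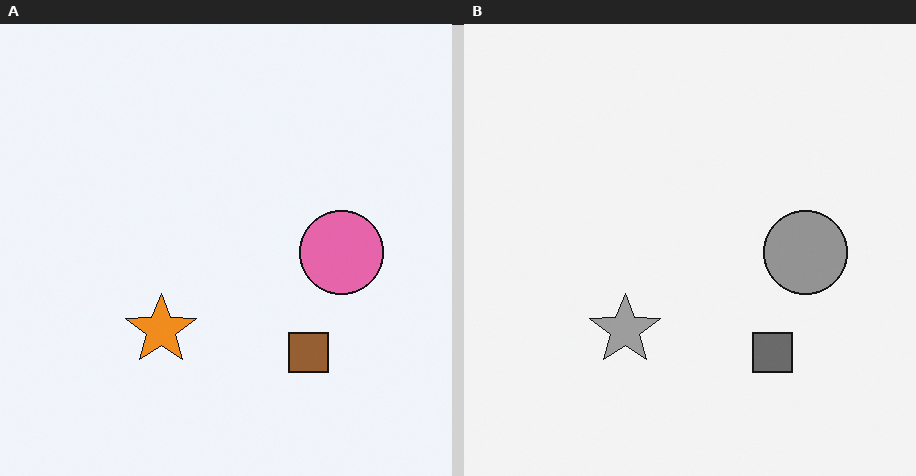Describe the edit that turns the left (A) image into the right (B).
The image was converted to grayscale.

All color is removed — every shape is now a shade of grey.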